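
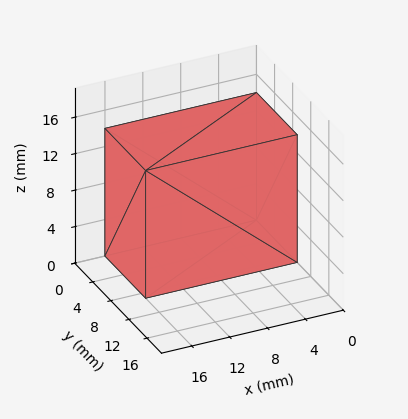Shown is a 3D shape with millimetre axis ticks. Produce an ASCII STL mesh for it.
Reading the render: the shape is a rectangular box, roughly 16 × 9 mm footprint and 14 mm tall (dimensions read to the nearest mm from the axis ticks). For the STL, each face is triangulated and given an outward normal.

solid part
  facet normal 0.0000 0.0000 -1.0000
    outer loop
      vertex 16.000 9.000 0.000
      vertex 16.000 0.000 0.000
      vertex 0.000 0.000 0.000
    endloop
  endfacet
  facet normal 0.0000 0.0000 -1.0000
    outer loop
      vertex 0.000 9.000 0.000
      vertex 16.000 9.000 0.000
      vertex 0.000 0.000 0.000
    endloop
  endfacet
  facet normal 0.0000 0.0000 1.0000
    outer loop
      vertex 0.000 0.000 14.000
      vertex 16.000 0.000 14.000
      vertex 16.000 9.000 14.000
    endloop
  endfacet
  facet normal 0.0000 0.0000 1.0000
    outer loop
      vertex 0.000 0.000 14.000
      vertex 16.000 9.000 14.000
      vertex 0.000 9.000 14.000
    endloop
  endfacet
  facet normal 0.0000 -1.0000 0.0000
    outer loop
      vertex 0.000 0.000 0.000
      vertex 16.000 0.000 0.000
      vertex 16.000 0.000 14.000
    endloop
  endfacet
  facet normal 0.0000 -1.0000 0.0000
    outer loop
      vertex 0.000 0.000 0.000
      vertex 16.000 0.000 14.000
      vertex 0.000 0.000 14.000
    endloop
  endfacet
  facet normal 0.0000 1.0000 0.0000
    outer loop
      vertex 16.000 9.000 14.000
      vertex 16.000 9.000 0.000
      vertex 0.000 9.000 0.000
    endloop
  endfacet
  facet normal 0.0000 1.0000 0.0000
    outer loop
      vertex 0.000 9.000 14.000
      vertex 16.000 9.000 14.000
      vertex 0.000 9.000 0.000
    endloop
  endfacet
  facet normal -1.0000 0.0000 0.0000
    outer loop
      vertex 0.000 9.000 14.000
      vertex 0.000 9.000 0.000
      vertex 0.000 0.000 0.000
    endloop
  endfacet
  facet normal -1.0000 0.0000 0.0000
    outer loop
      vertex 0.000 0.000 14.000
      vertex 0.000 9.000 14.000
      vertex 0.000 0.000 0.000
    endloop
  endfacet
  facet normal 1.0000 0.0000 0.0000
    outer loop
      vertex 16.000 0.000 0.000
      vertex 16.000 9.000 0.000
      vertex 16.000 9.000 14.000
    endloop
  endfacet
  facet normal 1.0000 0.0000 0.0000
    outer loop
      vertex 16.000 0.000 0.000
      vertex 16.000 9.000 14.000
      vertex 16.000 0.000 14.000
    endloop
  endfacet
endsolid part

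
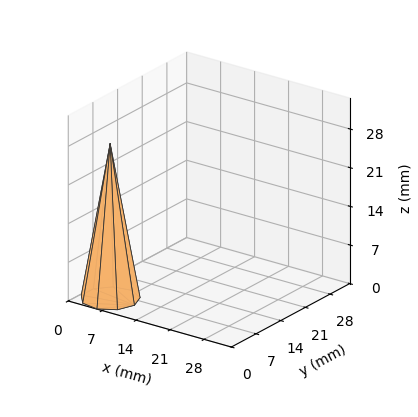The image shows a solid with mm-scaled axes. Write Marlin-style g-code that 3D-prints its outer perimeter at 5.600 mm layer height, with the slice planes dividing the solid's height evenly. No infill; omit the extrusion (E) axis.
Reading the render: the shape is a regular 9-sided pyramid, base circumscribed radius ≈ 5 mm, apex at z ≈ 28 mm (dimensions read to the nearest mm from the axis ticks). For the g-code, the solid's height is divided into equal slices at the stated Δz and each level perimeter traced with G1 moves after a G0 lift.

; perimeter-only toolpath
G21 ; units = mm
G90 ; absolute positioning
G28 ; home
; layer 1
G0 Z5.600
G0 X9.000 Y5.000
G1 X8.064 Y7.571
G1 X5.694 Y8.939
G1 X3.000 Y8.464
G1 X1.242 Y6.368
G1 X1.242 Y3.632
G1 X3.000 Y1.536
G1 X5.694 Y1.061
G1 X8.064 Y2.429
G1 X9.000 Y5.000
; layer 2
G0 Z11.200
G0 X8.000 Y5.000
G1 X7.298 Y6.928
G1 X5.521 Y7.954
G1 X3.500 Y7.598
G1 X2.181 Y6.026
G1 X2.181 Y3.974
G1 X3.500 Y2.402
G1 X5.521 Y2.046
G1 X7.298 Y3.072
G1 X8.000 Y5.000
; layer 3
G0 Z16.800
G0 X7.000 Y5.000
G1 X6.532 Y6.286
G1 X5.347 Y6.970
G1 X4.000 Y6.732
G1 X3.121 Y5.684
G1 X3.121 Y4.316
G1 X4.000 Y3.268
G1 X5.347 Y3.030
G1 X6.532 Y3.714
G1 X7.000 Y5.000
; layer 4
G0 Z22.400
G0 X6.000 Y5.000
G1 X5.766 Y5.643
G1 X5.174 Y5.985
G1 X4.500 Y5.866
G1 X4.060 Y5.342
G1 X4.060 Y4.658
G1 X4.500 Y4.134
G1 X5.174 Y4.015
G1 X5.766 Y4.357
G1 X6.000 Y5.000
M2 ; end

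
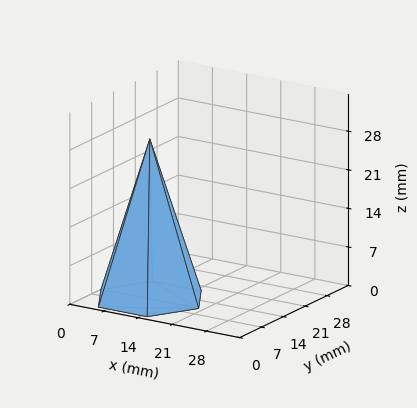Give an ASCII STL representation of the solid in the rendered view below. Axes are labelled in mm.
Reading the render: the shape is a regular 6-sided pyramid, base circumscribed radius ≈ 10 mm, apex at z ≈ 29 mm (dimensions read to the nearest mm from the axis ticks). For the STL, each face is triangulated and given an outward normal.

solid part
  facet normal 0.0000 0.0000 -1.0000
    outer loop
      vertex 5.000 18.660 0.000
      vertex 15.000 18.660 0.000
      vertex 20.000 10.000 0.000
    endloop
  endfacet
  facet normal 0.0000 0.0000 -1.0000
    outer loop
      vertex 0.000 10.000 0.000
      vertex 5.000 18.660 0.000
      vertex 20.000 10.000 0.000
    endloop
  endfacet
  facet normal 0.0000 0.0000 -1.0000
    outer loop
      vertex 5.000 1.340 0.000
      vertex 0.000 10.000 0.000
      vertex 20.000 10.000 0.000
    endloop
  endfacet
  facet normal 0.0000 0.0000 -1.0000
    outer loop
      vertex 15.000 1.340 0.000
      vertex 5.000 1.340 0.000
      vertex 20.000 10.000 0.000
    endloop
  endfacet
  facet normal 0.8298 0.4791 0.2861
    outer loop
      vertex 20.000 10.000 0.000
      vertex 15.000 18.660 0.000
      vertex 10.000 10.000 29.000
    endloop
  endfacet
  facet normal 0.0000 0.9582 0.2861
    outer loop
      vertex 15.000 18.660 0.000
      vertex 5.000 18.660 0.000
      vertex 10.000 10.000 29.000
    endloop
  endfacet
  facet normal -0.8298 0.4791 0.2861
    outer loop
      vertex 5.000 18.660 0.000
      vertex 0.000 10.000 0.000
      vertex 10.000 10.000 29.000
    endloop
  endfacet
  facet normal -0.8298 -0.4791 0.2861
    outer loop
      vertex 0.000 10.000 0.000
      vertex 5.000 1.340 0.000
      vertex 10.000 10.000 29.000
    endloop
  endfacet
  facet normal 0.0000 -0.9582 0.2861
    outer loop
      vertex 5.000 1.340 0.000
      vertex 15.000 1.340 0.000
      vertex 10.000 10.000 29.000
    endloop
  endfacet
  facet normal 0.8298 -0.4791 0.2861
    outer loop
      vertex 15.000 1.340 0.000
      vertex 20.000 10.000 0.000
      vertex 10.000 10.000 29.000
    endloop
  endfacet
endsolid part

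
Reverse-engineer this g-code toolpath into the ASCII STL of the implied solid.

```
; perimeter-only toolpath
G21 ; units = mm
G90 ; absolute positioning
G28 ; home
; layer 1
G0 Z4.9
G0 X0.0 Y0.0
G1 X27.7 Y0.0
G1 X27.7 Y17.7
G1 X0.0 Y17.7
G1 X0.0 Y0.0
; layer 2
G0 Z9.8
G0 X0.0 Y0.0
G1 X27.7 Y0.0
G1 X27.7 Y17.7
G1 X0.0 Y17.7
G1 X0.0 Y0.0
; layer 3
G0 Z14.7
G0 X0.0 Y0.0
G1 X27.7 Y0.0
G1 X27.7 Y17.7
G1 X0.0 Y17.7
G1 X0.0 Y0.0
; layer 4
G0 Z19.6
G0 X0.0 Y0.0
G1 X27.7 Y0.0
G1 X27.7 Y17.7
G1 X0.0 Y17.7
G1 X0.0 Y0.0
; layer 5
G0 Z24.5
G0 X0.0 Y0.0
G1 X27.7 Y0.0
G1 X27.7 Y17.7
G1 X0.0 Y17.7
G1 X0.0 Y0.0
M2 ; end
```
solid part
  facet normal 0.0000 0.0000 -1.0000
    outer loop
      vertex 27.7 17.7 0.0
      vertex 27.7 0.0 0.0
      vertex 0.0 0.0 0.0
    endloop
  endfacet
  facet normal 0.0000 0.0000 -1.0000
    outer loop
      vertex 0.0 17.7 0.0
      vertex 27.7 17.7 0.0
      vertex 0.0 0.0 0.0
    endloop
  endfacet
  facet normal 0.0000 0.0000 1.0000
    outer loop
      vertex 0.0 0.0 24.5
      vertex 27.7 0.0 24.5
      vertex 27.7 17.7 24.5
    endloop
  endfacet
  facet normal 0.0000 0.0000 1.0000
    outer loop
      vertex 0.0 0.0 24.5
      vertex 27.7 17.7 24.5
      vertex 0.0 17.7 24.5
    endloop
  endfacet
  facet normal 0.0000 -1.0000 0.0000
    outer loop
      vertex 0.0 0.0 0.0
      vertex 27.7 0.0 0.0
      vertex 27.7 0.0 24.5
    endloop
  endfacet
  facet normal 0.0000 -1.0000 0.0000
    outer loop
      vertex 0.0 0.0 0.0
      vertex 27.7 0.0 24.5
      vertex 0.0 0.0 24.5
    endloop
  endfacet
  facet normal 0.0000 1.0000 0.0000
    outer loop
      vertex 27.7 17.7 24.5
      vertex 27.7 17.7 0.0
      vertex 0.0 17.7 0.0
    endloop
  endfacet
  facet normal 0.0000 1.0000 0.0000
    outer loop
      vertex 0.0 17.7 24.5
      vertex 27.7 17.7 24.5
      vertex 0.0 17.7 0.0
    endloop
  endfacet
  facet normal -1.0000 0.0000 0.0000
    outer loop
      vertex 0.0 17.7 24.5
      vertex 0.0 17.7 0.0
      vertex 0.0 0.0 0.0
    endloop
  endfacet
  facet normal -1.0000 0.0000 0.0000
    outer loop
      vertex 0.0 0.0 24.5
      vertex 0.0 17.7 24.5
      vertex 0.0 0.0 0.0
    endloop
  endfacet
  facet normal 1.0000 0.0000 0.0000
    outer loop
      vertex 27.7 0.0 0.0
      vertex 27.7 17.7 0.0
      vertex 27.7 17.7 24.5
    endloop
  endfacet
  facet normal 1.0000 0.0000 0.0000
    outer loop
      vertex 27.7 0.0 0.0
      vertex 27.7 17.7 24.5
      vertex 27.7 0.0 24.5
    endloop
  endfacet
endsolid part

The G0 Z moves step by Δz≈4.9 mm. Every layer's G1 loop is the same polygon, so the solid is a straight extrusion of it from z=0 to z≈24.5. Closing with flat bottom and top caps and triangulating gives 12 facets — a rectangular box, roughly 27.7 × 17.7 mm footprint and 24.5 mm tall.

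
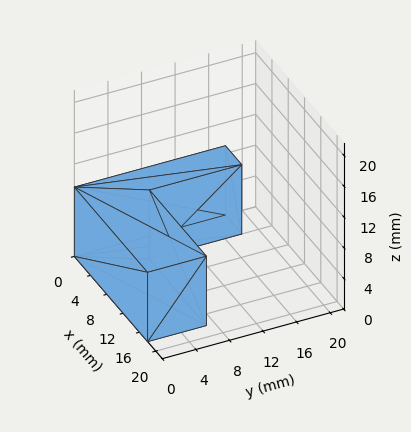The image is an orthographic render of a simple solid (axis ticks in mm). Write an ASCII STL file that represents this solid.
Reading the render: the shape is an L-shaped prism: outer 18 × 18 mm, arm thicknesses ≈ 7 mm (horizontal) and 4 mm (vertical), extruded 9 mm in z (dimensions read to the nearest mm from the axis ticks). For the STL, each face is triangulated and given an outward normal.

solid part
  facet normal 0.0000 0.0000 -1.0000
    outer loop
      vertex 18.00 7.00 0.00
      vertex 18.00 0.00 0.00
      vertex 0.00 0.00 0.00
    endloop
  endfacet
  facet normal 0.0000 0.0000 -1.0000
    outer loop
      vertex 4.00 7.00 0.00
      vertex 18.00 7.00 0.00
      vertex 0.00 0.00 0.00
    endloop
  endfacet
  facet normal 0.0000 0.0000 -1.0000
    outer loop
      vertex 4.00 18.00 0.00
      vertex 4.00 7.00 0.00
      vertex 0.00 0.00 0.00
    endloop
  endfacet
  facet normal 0.0000 0.0000 -1.0000
    outer loop
      vertex 0.00 18.00 0.00
      vertex 4.00 18.00 0.00
      vertex 0.00 0.00 0.00
    endloop
  endfacet
  facet normal 0.0000 0.0000 1.0000
    outer loop
      vertex 0.00 0.00 9.00
      vertex 18.00 0.00 9.00
      vertex 18.00 7.00 9.00
    endloop
  endfacet
  facet normal 0.0000 0.0000 1.0000
    outer loop
      vertex 0.00 0.00 9.00
      vertex 18.00 7.00 9.00
      vertex 4.00 7.00 9.00
    endloop
  endfacet
  facet normal 0.0000 0.0000 1.0000
    outer loop
      vertex 0.00 0.00 9.00
      vertex 4.00 7.00 9.00
      vertex 4.00 18.00 9.00
    endloop
  endfacet
  facet normal 0.0000 0.0000 1.0000
    outer loop
      vertex 0.00 0.00 9.00
      vertex 4.00 18.00 9.00
      vertex 0.00 18.00 9.00
    endloop
  endfacet
  facet normal 0.0000 -1.0000 0.0000
    outer loop
      vertex 0.00 0.00 0.00
      vertex 18.00 0.00 0.00
      vertex 18.00 0.00 9.00
    endloop
  endfacet
  facet normal 0.0000 -1.0000 0.0000
    outer loop
      vertex 0.00 0.00 0.00
      vertex 18.00 0.00 9.00
      vertex 0.00 0.00 9.00
    endloop
  endfacet
  facet normal 1.0000 0.0000 0.0000
    outer loop
      vertex 18.00 0.00 0.00
      vertex 18.00 7.00 0.00
      vertex 18.00 7.00 9.00
    endloop
  endfacet
  facet normal 1.0000 0.0000 0.0000
    outer loop
      vertex 18.00 0.00 0.00
      vertex 18.00 7.00 9.00
      vertex 18.00 0.00 9.00
    endloop
  endfacet
  facet normal 0.0000 1.0000 0.0000
    outer loop
      vertex 18.00 7.00 0.00
      vertex 4.00 7.00 0.00
      vertex 4.00 7.00 9.00
    endloop
  endfacet
  facet normal 0.0000 1.0000 0.0000
    outer loop
      vertex 18.00 7.00 0.00
      vertex 4.00 7.00 9.00
      vertex 18.00 7.00 9.00
    endloop
  endfacet
  facet normal 1.0000 0.0000 0.0000
    outer loop
      vertex 4.00 7.00 0.00
      vertex 4.00 18.00 0.00
      vertex 4.00 18.00 9.00
    endloop
  endfacet
  facet normal 1.0000 0.0000 0.0000
    outer loop
      vertex 4.00 7.00 0.00
      vertex 4.00 18.00 9.00
      vertex 4.00 7.00 9.00
    endloop
  endfacet
  facet normal 0.0000 1.0000 0.0000
    outer loop
      vertex 4.00 18.00 0.00
      vertex 0.00 18.00 0.00
      vertex 0.00 18.00 9.00
    endloop
  endfacet
  facet normal 0.0000 1.0000 0.0000
    outer loop
      vertex 4.00 18.00 0.00
      vertex 0.00 18.00 9.00
      vertex 4.00 18.00 9.00
    endloop
  endfacet
  facet normal -1.0000 0.0000 0.0000
    outer loop
      vertex 0.00 18.00 0.00
      vertex 0.00 0.00 0.00
      vertex 0.00 0.00 9.00
    endloop
  endfacet
  facet normal -1.0000 0.0000 0.0000
    outer loop
      vertex 0.00 18.00 0.00
      vertex 0.00 0.00 9.00
      vertex 0.00 18.00 9.00
    endloop
  endfacet
endsolid part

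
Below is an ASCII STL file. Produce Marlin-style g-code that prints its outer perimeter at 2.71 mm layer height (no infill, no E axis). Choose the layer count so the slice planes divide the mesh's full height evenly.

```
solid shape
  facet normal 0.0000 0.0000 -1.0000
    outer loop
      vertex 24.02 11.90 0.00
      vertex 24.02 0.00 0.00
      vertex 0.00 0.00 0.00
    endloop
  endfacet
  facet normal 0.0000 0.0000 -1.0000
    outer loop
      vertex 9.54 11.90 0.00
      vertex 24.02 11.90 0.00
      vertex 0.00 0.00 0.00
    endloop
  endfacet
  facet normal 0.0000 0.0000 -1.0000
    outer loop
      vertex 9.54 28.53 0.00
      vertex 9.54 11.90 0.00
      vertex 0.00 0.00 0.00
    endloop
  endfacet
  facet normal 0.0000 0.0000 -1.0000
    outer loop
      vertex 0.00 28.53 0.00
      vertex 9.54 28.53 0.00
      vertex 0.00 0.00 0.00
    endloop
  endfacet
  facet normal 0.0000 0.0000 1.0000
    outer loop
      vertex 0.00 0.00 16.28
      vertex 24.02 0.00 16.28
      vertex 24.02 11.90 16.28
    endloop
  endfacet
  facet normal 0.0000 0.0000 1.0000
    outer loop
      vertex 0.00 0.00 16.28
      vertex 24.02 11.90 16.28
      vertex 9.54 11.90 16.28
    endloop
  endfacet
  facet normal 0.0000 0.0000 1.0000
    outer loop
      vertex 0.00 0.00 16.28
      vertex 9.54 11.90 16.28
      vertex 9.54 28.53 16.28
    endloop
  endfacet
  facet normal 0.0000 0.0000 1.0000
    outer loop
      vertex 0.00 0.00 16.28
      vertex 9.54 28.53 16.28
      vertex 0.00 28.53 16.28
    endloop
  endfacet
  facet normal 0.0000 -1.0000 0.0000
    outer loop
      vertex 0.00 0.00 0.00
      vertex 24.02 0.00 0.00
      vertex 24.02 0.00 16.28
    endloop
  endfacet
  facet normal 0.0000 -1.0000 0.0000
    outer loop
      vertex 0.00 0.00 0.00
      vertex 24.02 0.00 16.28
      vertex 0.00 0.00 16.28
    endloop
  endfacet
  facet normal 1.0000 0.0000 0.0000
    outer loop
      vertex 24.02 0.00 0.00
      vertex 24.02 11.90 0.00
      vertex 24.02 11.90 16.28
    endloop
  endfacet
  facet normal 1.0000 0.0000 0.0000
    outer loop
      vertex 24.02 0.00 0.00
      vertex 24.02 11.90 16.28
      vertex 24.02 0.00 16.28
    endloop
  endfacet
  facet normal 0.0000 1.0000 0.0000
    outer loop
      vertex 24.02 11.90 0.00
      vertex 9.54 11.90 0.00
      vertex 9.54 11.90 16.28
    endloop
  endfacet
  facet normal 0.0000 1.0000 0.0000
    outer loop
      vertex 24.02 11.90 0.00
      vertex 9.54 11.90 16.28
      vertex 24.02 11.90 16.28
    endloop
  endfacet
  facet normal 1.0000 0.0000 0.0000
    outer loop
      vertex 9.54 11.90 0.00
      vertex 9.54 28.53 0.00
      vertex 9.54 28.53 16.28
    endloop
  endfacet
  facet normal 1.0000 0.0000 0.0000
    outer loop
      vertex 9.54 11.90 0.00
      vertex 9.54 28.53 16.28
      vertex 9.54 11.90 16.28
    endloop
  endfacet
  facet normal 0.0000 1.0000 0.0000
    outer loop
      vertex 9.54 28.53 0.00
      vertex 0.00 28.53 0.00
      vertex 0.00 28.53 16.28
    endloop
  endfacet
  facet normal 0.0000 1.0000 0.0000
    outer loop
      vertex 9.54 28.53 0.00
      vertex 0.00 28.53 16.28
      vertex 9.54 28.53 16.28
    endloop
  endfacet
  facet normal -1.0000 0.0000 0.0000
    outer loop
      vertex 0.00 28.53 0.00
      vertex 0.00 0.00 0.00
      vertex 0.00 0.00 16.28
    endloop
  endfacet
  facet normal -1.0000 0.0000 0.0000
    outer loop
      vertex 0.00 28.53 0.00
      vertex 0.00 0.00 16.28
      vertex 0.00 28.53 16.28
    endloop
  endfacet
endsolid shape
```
; perimeter-only toolpath
G21 ; units = mm
G90 ; absolute positioning
G28 ; home
; layer 1
G0 Z2.71
G0 X0.00 Y0.00
G1 X24.02 Y0.00
G1 X24.02 Y11.90
G1 X9.54 Y11.90
G1 X9.54 Y28.53
G1 X0.00 Y28.53
G1 X0.00 Y0.00
; layer 2
G0 Z5.43
G0 X0.00 Y0.00
G1 X24.02 Y0.00
G1 X24.02 Y11.90
G1 X9.54 Y11.90
G1 X9.54 Y28.53
G1 X0.00 Y28.53
G1 X0.00 Y0.00
; layer 3
G0 Z8.14
G0 X0.00 Y0.00
G1 X24.02 Y0.00
G1 X24.02 Y11.90
G1 X9.54 Y11.90
G1 X9.54 Y28.53
G1 X0.00 Y28.53
G1 X0.00 Y0.00
; layer 4
G0 Z10.85
G0 X0.00 Y0.00
G1 X24.02 Y0.00
G1 X24.02 Y11.90
G1 X9.54 Y11.90
G1 X9.54 Y28.53
G1 X0.00 Y28.53
G1 X0.00 Y0.00
; layer 5
G0 Z13.57
G0 X0.00 Y0.00
G1 X24.02 Y0.00
G1 X24.02 Y11.90
G1 X9.54 Y11.90
G1 X9.54 Y28.53
G1 X0.00 Y28.53
G1 X0.00 Y0.00
; layer 6
G0 Z16.28
G0 X0.00 Y0.00
G1 X24.02 Y0.00
G1 X24.02 Y11.90
G1 X9.54 Y11.90
G1 X9.54 Y28.53
G1 X0.00 Y28.53
G1 X0.00 Y0.00
M2 ; end

The solid is an L-shaped prism: outer 24 × 28.5 mm, arm thicknesses ≈ 11.9 mm (horizontal) and 9.54 mm (vertical), extruded 16.3 mm in z. Slicing at Δz = 2.71 mm — 6 equal slices spanning the solid's height, so layer i sits at z = i·h/6 — gives 6 non-empty perimeters. Each is a 6-segment closed polygon; G0 lifts to the layer z and rapids to the start vertex, then G1 traces the edges.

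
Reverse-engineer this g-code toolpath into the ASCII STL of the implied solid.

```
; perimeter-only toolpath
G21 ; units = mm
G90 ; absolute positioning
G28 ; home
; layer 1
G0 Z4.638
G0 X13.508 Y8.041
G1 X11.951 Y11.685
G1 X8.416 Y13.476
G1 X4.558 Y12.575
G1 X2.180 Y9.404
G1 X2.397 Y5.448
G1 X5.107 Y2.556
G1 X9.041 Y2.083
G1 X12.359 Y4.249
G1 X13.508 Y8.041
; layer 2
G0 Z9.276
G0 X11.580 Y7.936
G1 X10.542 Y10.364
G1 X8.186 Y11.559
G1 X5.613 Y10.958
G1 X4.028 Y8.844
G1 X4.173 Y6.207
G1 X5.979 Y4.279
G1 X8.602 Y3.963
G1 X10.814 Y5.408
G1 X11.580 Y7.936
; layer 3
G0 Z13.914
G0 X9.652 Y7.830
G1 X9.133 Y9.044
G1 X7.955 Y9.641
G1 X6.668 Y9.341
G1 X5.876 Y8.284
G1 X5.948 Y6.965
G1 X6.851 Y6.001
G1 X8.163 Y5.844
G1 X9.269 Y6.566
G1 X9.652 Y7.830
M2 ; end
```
solid part
  facet normal 0.0000 0.0000 -1.0000
    outer loop
      vertex 8.647 15.393 0.000
      vertex 13.360 13.005 0.000
      vertex 15.436 8.147 0.000
    endloop
  endfacet
  facet normal 0.0000 0.0000 -1.0000
    outer loop
      vertex 3.502 14.192 0.000
      vertex 8.647 15.393 0.000
      vertex 15.436 8.147 0.000
    endloop
  endfacet
  facet normal 0.0000 0.0000 -1.0000
    outer loop
      vertex 0.332 9.964 0.000
      vertex 3.502 14.192 0.000
      vertex 15.436 8.147 0.000
    endloop
  endfacet
  facet normal 0.0000 0.0000 -1.0000
    outer loop
      vertex 0.621 4.689 0.000
      vertex 0.332 9.964 0.000
      vertex 15.436 8.147 0.000
    endloop
  endfacet
  facet normal 0.0000 0.0000 -1.0000
    outer loop
      vertex 4.234 0.833 0.000
      vertex 0.621 4.689 0.000
      vertex 15.436 8.147 0.000
    endloop
  endfacet
  facet normal 0.0000 0.0000 -1.0000
    outer loop
      vertex 9.480 0.202 0.000
      vertex 4.234 0.833 0.000
      vertex 15.436 8.147 0.000
    endloop
  endfacet
  facet normal 0.0000 0.0000 -1.0000
    outer loop
      vertex 13.904 3.091 0.000
      vertex 9.480 0.202 0.000
      vertex 15.436 8.147 0.000
    endloop
  endfacet
  facet normal 0.8564 0.3660 0.3643
    outer loop
      vertex 15.436 8.147 0.000
      vertex 13.360 13.005 0.000
      vertex 7.724 7.724 18.552
    endloop
  endfacet
  facet normal 0.4209 0.8307 0.3643
    outer loop
      vertex 13.360 13.005 0.000
      vertex 8.647 15.393 0.000
      vertex 7.724 7.724 18.552
    endloop
  endfacet
  facet normal -0.2117 0.9069 0.3644
    outer loop
      vertex 8.647 15.393 0.000
      vertex 3.502 14.192 0.000
      vertex 7.724 7.724 18.552
    endloop
  endfacet
  facet normal -0.7451 0.5586 0.3643
    outer loop
      vertex 3.502 14.192 0.000
      vertex 0.332 9.964 0.000
      vertex 7.724 7.724 18.552
    endloop
  endfacet
  facet normal -0.9299 -0.0509 0.3644
    outer loop
      vertex 0.332 9.964 0.000
      vertex 0.621 4.689 0.000
      vertex 7.724 7.724 18.552
    endloop
  endfacet
  facet normal -0.6796 -0.6367 0.3644
    outer loop
      vertex 0.621 4.689 0.000
      vertex 4.234 0.833 0.000
      vertex 7.724 7.724 18.552
    endloop
  endfacet
  facet normal -0.1112 -0.9246 0.3644
    outer loop
      vertex 4.234 0.833 0.000
      vertex 9.480 0.202 0.000
      vertex 7.724 7.724 18.552
    endloop
  endfacet
  facet normal 0.5092 -0.7797 0.3643
    outer loop
      vertex 9.480 0.202 0.000
      vertex 13.904 3.091 0.000
      vertex 7.724 7.724 18.552
    endloop
  endfacet
  facet normal 0.8913 -0.2701 0.3643
    outer loop
      vertex 13.904 3.091 0.000
      vertex 15.436 8.147 0.000
      vertex 7.724 7.724 18.552
    endloop
  endfacet
endsolid part

The G0 Z moves step by Δz≈4.638 mm. The G1 loops shrink linearly with z, so the solid tapers from its base footprint up to z≈18.6. Closing with a flat bottom cap and the tapered top and triangulating gives 16 facets — a regular 9-sided pyramid, base circumscribed radius ≈ 7.72 mm, apex at z ≈ 18.6 mm.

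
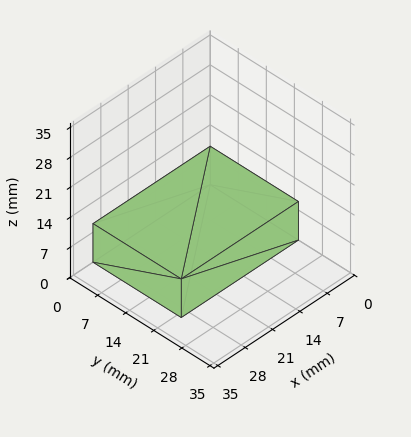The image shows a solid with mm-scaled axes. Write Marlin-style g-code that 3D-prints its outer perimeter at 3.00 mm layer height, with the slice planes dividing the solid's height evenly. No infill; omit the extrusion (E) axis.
Reading the render: the shape is a rectangular box, roughly 30 × 22 mm footprint and 9 mm tall (dimensions read to the nearest mm from the axis ticks). For the g-code, the solid's height is divided into equal slices at the stated Δz and each level perimeter traced with G1 moves after a G0 lift.

; perimeter-only toolpath
G21 ; units = mm
G90 ; absolute positioning
G28 ; home
; layer 1
G0 Z3.00
G0 X0.00 Y0.00
G1 X30.00 Y0.00
G1 X30.00 Y22.00
G1 X0.00 Y22.00
G1 X0.00 Y0.00
; layer 2
G0 Z6.00
G0 X0.00 Y0.00
G1 X30.00 Y0.00
G1 X30.00 Y22.00
G1 X0.00 Y22.00
G1 X0.00 Y0.00
; layer 3
G0 Z9.00
G0 X0.00 Y0.00
G1 X30.00 Y0.00
G1 X30.00 Y22.00
G1 X0.00 Y22.00
G1 X0.00 Y0.00
M2 ; end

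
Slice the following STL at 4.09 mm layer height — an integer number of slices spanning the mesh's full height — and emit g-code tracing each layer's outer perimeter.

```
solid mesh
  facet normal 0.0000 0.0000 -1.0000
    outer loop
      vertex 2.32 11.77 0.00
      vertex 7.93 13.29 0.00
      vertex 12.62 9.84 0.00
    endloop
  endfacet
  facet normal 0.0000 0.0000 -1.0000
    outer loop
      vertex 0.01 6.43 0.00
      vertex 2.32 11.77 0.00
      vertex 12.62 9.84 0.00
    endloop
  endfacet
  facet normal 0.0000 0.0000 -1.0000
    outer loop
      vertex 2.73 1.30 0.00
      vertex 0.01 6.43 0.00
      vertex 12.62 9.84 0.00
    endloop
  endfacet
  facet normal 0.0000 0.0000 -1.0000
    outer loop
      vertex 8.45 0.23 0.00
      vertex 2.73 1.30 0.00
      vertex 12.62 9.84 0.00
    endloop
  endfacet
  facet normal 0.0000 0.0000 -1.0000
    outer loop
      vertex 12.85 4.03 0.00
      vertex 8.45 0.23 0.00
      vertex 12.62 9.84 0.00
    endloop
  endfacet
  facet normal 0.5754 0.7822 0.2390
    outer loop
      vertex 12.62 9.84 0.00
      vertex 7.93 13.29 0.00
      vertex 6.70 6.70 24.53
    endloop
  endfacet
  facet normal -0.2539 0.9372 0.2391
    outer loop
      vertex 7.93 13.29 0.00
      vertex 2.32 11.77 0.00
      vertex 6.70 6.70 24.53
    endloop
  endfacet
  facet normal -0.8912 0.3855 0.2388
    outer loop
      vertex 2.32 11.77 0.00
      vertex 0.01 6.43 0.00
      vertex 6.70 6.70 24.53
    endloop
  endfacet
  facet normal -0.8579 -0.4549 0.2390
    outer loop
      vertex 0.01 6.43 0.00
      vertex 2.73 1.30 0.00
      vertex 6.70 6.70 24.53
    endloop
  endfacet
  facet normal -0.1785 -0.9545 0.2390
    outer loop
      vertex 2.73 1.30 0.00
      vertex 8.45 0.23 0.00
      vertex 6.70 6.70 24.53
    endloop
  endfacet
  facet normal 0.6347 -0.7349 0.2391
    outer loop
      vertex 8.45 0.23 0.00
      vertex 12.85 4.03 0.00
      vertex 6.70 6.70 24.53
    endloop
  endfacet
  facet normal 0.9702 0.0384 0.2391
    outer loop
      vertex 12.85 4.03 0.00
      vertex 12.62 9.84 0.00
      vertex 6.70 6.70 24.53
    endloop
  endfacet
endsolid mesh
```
; perimeter-only toolpath
G21 ; units = mm
G90 ; absolute positioning
G28 ; home
; layer 1
G0 Z4.09
G0 X11.63 Y9.32
G1 X7.72 Y12.19
G1 X3.05 Y10.92
G1 X1.13 Y6.47
G1 X3.39 Y2.20
G1 X8.16 Y1.31
G1 X11.82 Y4.48
G1 X11.63 Y9.32
; layer 2
G0 Z8.18
G0 X10.65 Y8.79
G1 X7.52 Y11.09
G1 X3.78 Y10.08
G1 X2.24 Y6.52
G1 X4.05 Y3.10
G1 X7.87 Y2.39
G1 X10.80 Y4.92
G1 X10.65 Y8.79
; layer 3
G0 Z12.27
G0 X9.66 Y8.27
G1 X7.31 Y9.99
G1 X4.51 Y9.23
G1 X3.35 Y6.56
G1 X4.71 Y4.00
G1 X7.57 Y3.47
G1 X9.78 Y5.37
G1 X9.66 Y8.27
; layer 4
G0 Z16.35
G0 X8.67 Y7.75
G1 X7.11 Y8.90
G1 X5.24 Y8.39
G1 X4.47 Y6.61
G1 X5.38 Y4.90
G1 X7.28 Y4.54
G1 X8.75 Y5.81
G1 X8.67 Y7.75
; layer 5
G0 Z20.44
G0 X7.69 Y7.22
G1 X6.91 Y7.80
G1 X5.97 Y7.54
G1 X5.59 Y6.66
G1 X6.04 Y5.80
G1 X6.99 Y5.62
G1 X7.72 Y6.26
G1 X7.69 Y7.22
M2 ; end

The solid is a regular 7-sided pyramid, base circumscribed radius ≈ 6.7 mm, apex at z ≈ 24.5 mm. Slicing at Δz = 4.09 mm — 6 equal slices spanning the solid's height, so layer i sits at z = i·h/6 — gives 5 non-empty perimeters. Each is a 7-segment closed polygon; G0 lifts to the layer z and rapids to the start vertex, then G1 traces the edges. The cross-section shrinks linearly with z (the slice at the apex is degenerate and omitted).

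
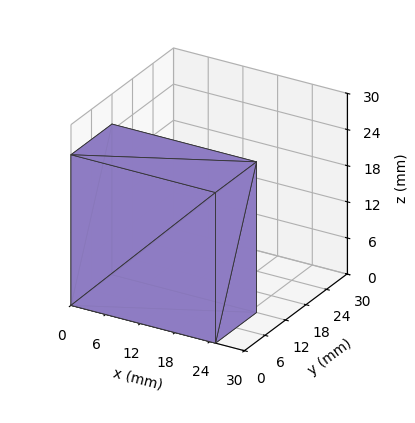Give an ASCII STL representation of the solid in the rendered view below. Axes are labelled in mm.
Reading the render: the shape is a rectangular box, roughly 25 × 12 mm footprint and 25 mm tall (dimensions read to the nearest mm from the axis ticks). For the STL, each face is triangulated and given an outward normal.

solid part
  facet normal 0.0000 0.0000 -1.0000
    outer loop
      vertex 25.000 12.000 0.000
      vertex 25.000 0.000 0.000
      vertex 0.000 0.000 0.000
    endloop
  endfacet
  facet normal 0.0000 0.0000 -1.0000
    outer loop
      vertex 0.000 12.000 0.000
      vertex 25.000 12.000 0.000
      vertex 0.000 0.000 0.000
    endloop
  endfacet
  facet normal 0.0000 0.0000 1.0000
    outer loop
      vertex 0.000 0.000 25.000
      vertex 25.000 0.000 25.000
      vertex 25.000 12.000 25.000
    endloop
  endfacet
  facet normal 0.0000 0.0000 1.0000
    outer loop
      vertex 0.000 0.000 25.000
      vertex 25.000 12.000 25.000
      vertex 0.000 12.000 25.000
    endloop
  endfacet
  facet normal 0.0000 -1.0000 0.0000
    outer loop
      vertex 0.000 0.000 0.000
      vertex 25.000 0.000 0.000
      vertex 25.000 0.000 25.000
    endloop
  endfacet
  facet normal 0.0000 -1.0000 0.0000
    outer loop
      vertex 0.000 0.000 0.000
      vertex 25.000 0.000 25.000
      vertex 0.000 0.000 25.000
    endloop
  endfacet
  facet normal 0.0000 1.0000 0.0000
    outer loop
      vertex 25.000 12.000 25.000
      vertex 25.000 12.000 0.000
      vertex 0.000 12.000 0.000
    endloop
  endfacet
  facet normal 0.0000 1.0000 0.0000
    outer loop
      vertex 0.000 12.000 25.000
      vertex 25.000 12.000 25.000
      vertex 0.000 12.000 0.000
    endloop
  endfacet
  facet normal -1.0000 0.0000 0.0000
    outer loop
      vertex 0.000 12.000 25.000
      vertex 0.000 12.000 0.000
      vertex 0.000 0.000 0.000
    endloop
  endfacet
  facet normal -1.0000 0.0000 0.0000
    outer loop
      vertex 0.000 0.000 25.000
      vertex 0.000 12.000 25.000
      vertex 0.000 0.000 0.000
    endloop
  endfacet
  facet normal 1.0000 0.0000 0.0000
    outer loop
      vertex 25.000 0.000 0.000
      vertex 25.000 12.000 0.000
      vertex 25.000 12.000 25.000
    endloop
  endfacet
  facet normal 1.0000 0.0000 0.0000
    outer loop
      vertex 25.000 0.000 0.000
      vertex 25.000 12.000 25.000
      vertex 25.000 0.000 25.000
    endloop
  endfacet
endsolid part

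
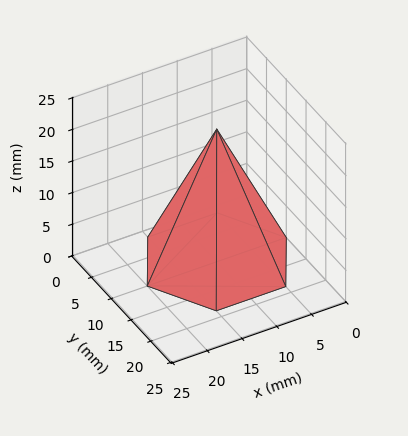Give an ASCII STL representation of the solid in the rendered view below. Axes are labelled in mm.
Reading the render: the shape is a regular 6-sided pyramid, base circumscribed radius ≈ 10 mm, apex at z ≈ 21 mm (dimensions read to the nearest mm from the axis ticks). For the STL, each face is triangulated and given an outward normal.

solid part
  facet normal 0.0000 0.0000 -1.0000
    outer loop
      vertex 5.000 18.660 0.000
      vertex 15.000 18.660 0.000
      vertex 20.000 10.000 0.000
    endloop
  endfacet
  facet normal 0.0000 0.0000 -1.0000
    outer loop
      vertex 0.000 10.000 0.000
      vertex 5.000 18.660 0.000
      vertex 20.000 10.000 0.000
    endloop
  endfacet
  facet normal 0.0000 0.0000 -1.0000
    outer loop
      vertex 5.000 1.340 0.000
      vertex 0.000 10.000 0.000
      vertex 20.000 10.000 0.000
    endloop
  endfacet
  facet normal 0.0000 0.0000 -1.0000
    outer loop
      vertex 15.000 1.340 0.000
      vertex 5.000 1.340 0.000
      vertex 20.000 10.000 0.000
    endloop
  endfacet
  facet normal 0.8006 0.4622 0.3812
    outer loop
      vertex 20.000 10.000 0.000
      vertex 15.000 18.660 0.000
      vertex 10.000 10.000 21.000
    endloop
  endfacet
  facet normal 0.0000 0.9245 0.3812
    outer loop
      vertex 15.000 18.660 0.000
      vertex 5.000 18.660 0.000
      vertex 10.000 10.000 21.000
    endloop
  endfacet
  facet normal -0.8006 0.4622 0.3812
    outer loop
      vertex 5.000 18.660 0.000
      vertex 0.000 10.000 0.000
      vertex 10.000 10.000 21.000
    endloop
  endfacet
  facet normal -0.8006 -0.4622 0.3812
    outer loop
      vertex 0.000 10.000 0.000
      vertex 5.000 1.340 0.000
      vertex 10.000 10.000 21.000
    endloop
  endfacet
  facet normal 0.0000 -0.9245 0.3812
    outer loop
      vertex 5.000 1.340 0.000
      vertex 15.000 1.340 0.000
      vertex 10.000 10.000 21.000
    endloop
  endfacet
  facet normal 0.8006 -0.4622 0.3812
    outer loop
      vertex 15.000 1.340 0.000
      vertex 20.000 10.000 0.000
      vertex 10.000 10.000 21.000
    endloop
  endfacet
endsolid part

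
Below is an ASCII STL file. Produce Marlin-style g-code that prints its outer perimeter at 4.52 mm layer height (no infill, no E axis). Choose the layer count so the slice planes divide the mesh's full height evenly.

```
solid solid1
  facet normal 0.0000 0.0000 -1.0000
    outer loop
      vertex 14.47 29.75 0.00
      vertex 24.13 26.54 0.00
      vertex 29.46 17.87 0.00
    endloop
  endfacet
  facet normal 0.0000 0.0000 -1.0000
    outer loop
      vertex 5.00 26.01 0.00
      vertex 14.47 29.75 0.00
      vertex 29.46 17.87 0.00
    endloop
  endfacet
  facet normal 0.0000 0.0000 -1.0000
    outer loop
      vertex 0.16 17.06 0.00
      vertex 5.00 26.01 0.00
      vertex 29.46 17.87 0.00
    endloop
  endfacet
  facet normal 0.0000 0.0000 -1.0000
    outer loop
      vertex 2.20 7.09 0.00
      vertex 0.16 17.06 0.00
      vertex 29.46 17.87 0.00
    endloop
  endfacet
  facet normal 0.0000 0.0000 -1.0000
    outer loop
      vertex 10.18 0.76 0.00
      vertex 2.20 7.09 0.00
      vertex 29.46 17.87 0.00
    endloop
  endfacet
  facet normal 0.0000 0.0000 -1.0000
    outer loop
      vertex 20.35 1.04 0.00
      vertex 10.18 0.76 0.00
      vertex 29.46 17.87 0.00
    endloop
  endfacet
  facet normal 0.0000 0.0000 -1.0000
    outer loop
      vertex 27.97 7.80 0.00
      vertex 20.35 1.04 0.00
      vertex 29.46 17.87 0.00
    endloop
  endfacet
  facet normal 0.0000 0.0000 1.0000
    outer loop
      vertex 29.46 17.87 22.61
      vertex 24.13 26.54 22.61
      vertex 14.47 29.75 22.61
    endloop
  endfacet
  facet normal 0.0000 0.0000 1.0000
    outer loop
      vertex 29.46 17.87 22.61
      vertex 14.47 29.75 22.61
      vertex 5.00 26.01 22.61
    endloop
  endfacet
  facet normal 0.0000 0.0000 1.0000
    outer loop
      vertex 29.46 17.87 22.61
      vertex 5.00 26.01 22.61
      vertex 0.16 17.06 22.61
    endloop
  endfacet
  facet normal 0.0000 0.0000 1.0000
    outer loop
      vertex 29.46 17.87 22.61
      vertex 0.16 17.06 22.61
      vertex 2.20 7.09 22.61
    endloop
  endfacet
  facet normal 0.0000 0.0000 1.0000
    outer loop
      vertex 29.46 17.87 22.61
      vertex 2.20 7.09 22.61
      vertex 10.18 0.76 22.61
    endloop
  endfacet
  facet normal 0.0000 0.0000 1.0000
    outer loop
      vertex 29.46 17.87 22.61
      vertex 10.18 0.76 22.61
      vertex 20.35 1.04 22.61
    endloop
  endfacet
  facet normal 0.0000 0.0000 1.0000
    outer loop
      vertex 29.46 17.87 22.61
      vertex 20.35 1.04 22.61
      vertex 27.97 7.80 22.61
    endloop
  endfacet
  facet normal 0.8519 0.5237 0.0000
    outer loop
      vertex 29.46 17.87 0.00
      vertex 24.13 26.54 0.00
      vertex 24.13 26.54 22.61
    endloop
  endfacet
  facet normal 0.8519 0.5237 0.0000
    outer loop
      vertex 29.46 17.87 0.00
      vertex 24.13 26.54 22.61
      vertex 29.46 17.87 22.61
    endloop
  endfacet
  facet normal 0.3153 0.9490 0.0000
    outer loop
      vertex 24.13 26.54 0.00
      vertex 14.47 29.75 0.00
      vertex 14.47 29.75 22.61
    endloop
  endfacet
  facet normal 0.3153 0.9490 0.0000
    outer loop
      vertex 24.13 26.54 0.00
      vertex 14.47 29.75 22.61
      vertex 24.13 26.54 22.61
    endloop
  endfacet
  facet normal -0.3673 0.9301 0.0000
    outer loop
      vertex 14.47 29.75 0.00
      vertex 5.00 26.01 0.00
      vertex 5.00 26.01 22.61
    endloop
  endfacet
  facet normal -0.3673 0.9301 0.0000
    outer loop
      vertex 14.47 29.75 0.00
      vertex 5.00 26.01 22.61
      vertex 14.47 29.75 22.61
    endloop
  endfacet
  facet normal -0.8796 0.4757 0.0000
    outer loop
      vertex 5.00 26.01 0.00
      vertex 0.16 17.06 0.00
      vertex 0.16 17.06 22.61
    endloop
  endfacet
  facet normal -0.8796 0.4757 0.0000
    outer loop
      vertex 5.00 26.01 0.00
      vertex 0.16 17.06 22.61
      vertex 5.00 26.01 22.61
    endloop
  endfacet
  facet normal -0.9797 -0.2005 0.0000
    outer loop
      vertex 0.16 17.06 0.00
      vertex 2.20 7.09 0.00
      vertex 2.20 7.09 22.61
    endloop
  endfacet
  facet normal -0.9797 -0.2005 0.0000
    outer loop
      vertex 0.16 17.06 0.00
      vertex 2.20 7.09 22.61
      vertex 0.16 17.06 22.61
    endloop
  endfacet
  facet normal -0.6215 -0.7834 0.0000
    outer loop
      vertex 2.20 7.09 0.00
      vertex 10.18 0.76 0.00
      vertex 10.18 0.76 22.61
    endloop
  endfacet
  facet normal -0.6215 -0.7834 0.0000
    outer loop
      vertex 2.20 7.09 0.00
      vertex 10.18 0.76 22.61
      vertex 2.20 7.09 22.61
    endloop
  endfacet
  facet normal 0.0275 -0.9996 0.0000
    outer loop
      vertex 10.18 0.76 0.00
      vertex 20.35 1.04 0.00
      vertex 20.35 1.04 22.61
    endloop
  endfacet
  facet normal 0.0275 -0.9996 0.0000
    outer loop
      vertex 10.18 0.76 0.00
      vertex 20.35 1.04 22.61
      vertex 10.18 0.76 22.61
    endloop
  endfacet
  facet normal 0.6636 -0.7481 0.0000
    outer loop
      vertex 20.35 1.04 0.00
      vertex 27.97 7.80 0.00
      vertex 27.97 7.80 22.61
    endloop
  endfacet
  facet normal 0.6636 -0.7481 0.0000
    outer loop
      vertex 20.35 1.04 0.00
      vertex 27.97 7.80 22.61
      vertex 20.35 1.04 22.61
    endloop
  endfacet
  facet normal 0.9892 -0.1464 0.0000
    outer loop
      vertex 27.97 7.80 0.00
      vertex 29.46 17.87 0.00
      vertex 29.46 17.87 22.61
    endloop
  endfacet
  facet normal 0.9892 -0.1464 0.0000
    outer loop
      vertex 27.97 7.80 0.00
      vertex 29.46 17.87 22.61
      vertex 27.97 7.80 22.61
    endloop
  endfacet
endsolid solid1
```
; perimeter-only toolpath
G21 ; units = mm
G90 ; absolute positioning
G28 ; home
; layer 1
G0 Z4.52
G0 X29.46 Y17.87
G1 X24.13 Y26.54
G1 X14.47 Y29.75
G1 X5.00 Y26.01
G1 X0.16 Y17.06
G1 X2.20 Y7.09
G1 X10.18 Y0.76
G1 X20.35 Y1.04
G1 X27.97 Y7.80
G1 X29.46 Y17.87
; layer 2
G0 Z9.04
G0 X29.46 Y17.87
G1 X24.13 Y26.54
G1 X14.47 Y29.75
G1 X5.00 Y26.01
G1 X0.16 Y17.06
G1 X2.20 Y7.09
G1 X10.18 Y0.76
G1 X20.35 Y1.04
G1 X27.97 Y7.80
G1 X29.46 Y17.87
; layer 3
G0 Z13.57
G0 X29.46 Y17.87
G1 X24.13 Y26.54
G1 X14.47 Y29.75
G1 X5.00 Y26.01
G1 X0.16 Y17.06
G1 X2.20 Y7.09
G1 X10.18 Y0.76
G1 X20.35 Y1.04
G1 X27.97 Y7.80
G1 X29.46 Y17.87
; layer 4
G0 Z18.09
G0 X29.46 Y17.87
G1 X24.13 Y26.54
G1 X14.47 Y29.75
G1 X5.00 Y26.01
G1 X0.16 Y17.06
G1 X2.20 Y7.09
G1 X10.18 Y0.76
G1 X20.35 Y1.04
G1 X27.97 Y7.80
G1 X29.46 Y17.87
; layer 5
G0 Z22.61
G0 X29.46 Y17.87
G1 X24.13 Y26.54
G1 X14.47 Y29.75
G1 X5.00 Y26.01
G1 X0.16 Y17.06
G1 X2.20 Y7.09
G1 X10.18 Y0.76
G1 X20.35 Y1.04
G1 X27.97 Y7.80
G1 X29.46 Y17.87
M2 ; end

The solid is a regular 9-sided prism (a cylinder approximated with 9 flat sides), circumscribed radius ≈ 14.9 mm, height ≈ 22.6 mm. Slicing at Δz = 4.52 mm — 5 equal slices spanning the solid's height, so layer i sits at z = i·h/5 — gives 5 non-empty perimeters. Each is a 9-segment closed polygon; G0 lifts to the layer z and rapids to the start vertex, then G1 traces the edges.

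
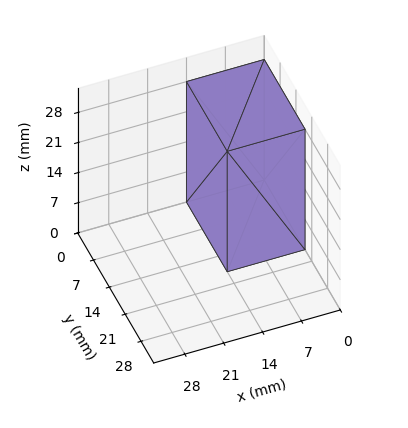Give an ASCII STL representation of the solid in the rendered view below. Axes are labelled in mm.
Reading the render: the shape is a rectangular box, roughly 14 × 18 mm footprint and 28 mm tall (dimensions read to the nearest mm from the axis ticks). For the STL, each face is triangulated and given an outward normal.

solid part
  facet normal 0.0000 0.0000 -1.0000
    outer loop
      vertex 14.000 18.000 0.000
      vertex 14.000 0.000 0.000
      vertex 0.000 0.000 0.000
    endloop
  endfacet
  facet normal 0.0000 0.0000 -1.0000
    outer loop
      vertex 0.000 18.000 0.000
      vertex 14.000 18.000 0.000
      vertex 0.000 0.000 0.000
    endloop
  endfacet
  facet normal 0.0000 0.0000 1.0000
    outer loop
      vertex 0.000 0.000 28.000
      vertex 14.000 0.000 28.000
      vertex 14.000 18.000 28.000
    endloop
  endfacet
  facet normal 0.0000 0.0000 1.0000
    outer loop
      vertex 0.000 0.000 28.000
      vertex 14.000 18.000 28.000
      vertex 0.000 18.000 28.000
    endloop
  endfacet
  facet normal 0.0000 -1.0000 0.0000
    outer loop
      vertex 0.000 0.000 0.000
      vertex 14.000 0.000 0.000
      vertex 14.000 0.000 28.000
    endloop
  endfacet
  facet normal 0.0000 -1.0000 0.0000
    outer loop
      vertex 0.000 0.000 0.000
      vertex 14.000 0.000 28.000
      vertex 0.000 0.000 28.000
    endloop
  endfacet
  facet normal 0.0000 1.0000 0.0000
    outer loop
      vertex 14.000 18.000 28.000
      vertex 14.000 18.000 0.000
      vertex 0.000 18.000 0.000
    endloop
  endfacet
  facet normal 0.0000 1.0000 0.0000
    outer loop
      vertex 0.000 18.000 28.000
      vertex 14.000 18.000 28.000
      vertex 0.000 18.000 0.000
    endloop
  endfacet
  facet normal -1.0000 0.0000 0.0000
    outer loop
      vertex 0.000 18.000 28.000
      vertex 0.000 18.000 0.000
      vertex 0.000 0.000 0.000
    endloop
  endfacet
  facet normal -1.0000 0.0000 0.0000
    outer loop
      vertex 0.000 0.000 28.000
      vertex 0.000 18.000 28.000
      vertex 0.000 0.000 0.000
    endloop
  endfacet
  facet normal 1.0000 0.0000 0.0000
    outer loop
      vertex 14.000 0.000 0.000
      vertex 14.000 18.000 0.000
      vertex 14.000 18.000 28.000
    endloop
  endfacet
  facet normal 1.0000 0.0000 0.0000
    outer loop
      vertex 14.000 0.000 0.000
      vertex 14.000 18.000 28.000
      vertex 14.000 0.000 28.000
    endloop
  endfacet
endsolid part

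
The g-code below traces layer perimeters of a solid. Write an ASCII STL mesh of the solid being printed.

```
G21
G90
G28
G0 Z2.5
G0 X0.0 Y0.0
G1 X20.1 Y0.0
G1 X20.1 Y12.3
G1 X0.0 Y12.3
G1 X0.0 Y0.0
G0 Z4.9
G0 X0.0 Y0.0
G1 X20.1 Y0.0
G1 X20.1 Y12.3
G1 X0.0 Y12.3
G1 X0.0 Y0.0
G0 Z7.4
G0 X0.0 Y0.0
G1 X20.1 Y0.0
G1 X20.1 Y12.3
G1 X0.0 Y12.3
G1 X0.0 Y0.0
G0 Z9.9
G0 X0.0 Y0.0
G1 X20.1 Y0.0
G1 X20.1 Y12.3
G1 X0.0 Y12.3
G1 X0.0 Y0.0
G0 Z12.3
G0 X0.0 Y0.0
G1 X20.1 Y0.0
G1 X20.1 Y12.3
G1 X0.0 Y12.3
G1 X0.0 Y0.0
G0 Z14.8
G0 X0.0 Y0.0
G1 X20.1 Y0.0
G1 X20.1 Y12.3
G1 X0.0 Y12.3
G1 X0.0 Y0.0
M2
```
solid part
  facet normal 0.0000 0.0000 -1.0000
    outer loop
      vertex 20.1 12.3 0.0
      vertex 20.1 0.0 0.0
      vertex 0.0 0.0 0.0
    endloop
  endfacet
  facet normal 0.0000 0.0000 -1.0000
    outer loop
      vertex 0.0 12.3 0.0
      vertex 20.1 12.3 0.0
      vertex 0.0 0.0 0.0
    endloop
  endfacet
  facet normal 0.0000 0.0000 1.0000
    outer loop
      vertex 0.0 0.0 14.8
      vertex 20.1 0.0 14.8
      vertex 20.1 12.3 14.8
    endloop
  endfacet
  facet normal 0.0000 0.0000 1.0000
    outer loop
      vertex 0.0 0.0 14.8
      vertex 20.1 12.3 14.8
      vertex 0.0 12.3 14.8
    endloop
  endfacet
  facet normal 0.0000 -1.0000 0.0000
    outer loop
      vertex 0.0 0.0 0.0
      vertex 20.1 0.0 0.0
      vertex 20.1 0.0 14.8
    endloop
  endfacet
  facet normal 0.0000 -1.0000 0.0000
    outer loop
      vertex 0.0 0.0 0.0
      vertex 20.1 0.0 14.8
      vertex 0.0 0.0 14.8
    endloop
  endfacet
  facet normal 0.0000 1.0000 0.0000
    outer loop
      vertex 20.1 12.3 14.8
      vertex 20.1 12.3 0.0
      vertex 0.0 12.3 0.0
    endloop
  endfacet
  facet normal 0.0000 1.0000 0.0000
    outer loop
      vertex 0.0 12.3 14.8
      vertex 20.1 12.3 14.8
      vertex 0.0 12.3 0.0
    endloop
  endfacet
  facet normal -1.0000 0.0000 0.0000
    outer loop
      vertex 0.0 12.3 14.8
      vertex 0.0 12.3 0.0
      vertex 0.0 0.0 0.0
    endloop
  endfacet
  facet normal -1.0000 0.0000 0.0000
    outer loop
      vertex 0.0 0.0 14.8
      vertex 0.0 12.3 14.8
      vertex 0.0 0.0 0.0
    endloop
  endfacet
  facet normal 1.0000 0.0000 0.0000
    outer loop
      vertex 20.1 0.0 0.0
      vertex 20.1 12.3 0.0
      vertex 20.1 12.3 14.8
    endloop
  endfacet
  facet normal 1.0000 0.0000 0.0000
    outer loop
      vertex 20.1 0.0 0.0
      vertex 20.1 12.3 14.8
      vertex 20.1 0.0 14.8
    endloop
  endfacet
endsolid part

The G0 Z moves step by Δz≈2.5 mm. Every layer's G1 loop is the same polygon, so the solid is a straight extrusion of it from z=0 to z≈14.8. Closing with flat bottom and top caps and triangulating gives 12 facets — a rectangular box, roughly 20.1 × 12.3 mm footprint and 14.8 mm tall.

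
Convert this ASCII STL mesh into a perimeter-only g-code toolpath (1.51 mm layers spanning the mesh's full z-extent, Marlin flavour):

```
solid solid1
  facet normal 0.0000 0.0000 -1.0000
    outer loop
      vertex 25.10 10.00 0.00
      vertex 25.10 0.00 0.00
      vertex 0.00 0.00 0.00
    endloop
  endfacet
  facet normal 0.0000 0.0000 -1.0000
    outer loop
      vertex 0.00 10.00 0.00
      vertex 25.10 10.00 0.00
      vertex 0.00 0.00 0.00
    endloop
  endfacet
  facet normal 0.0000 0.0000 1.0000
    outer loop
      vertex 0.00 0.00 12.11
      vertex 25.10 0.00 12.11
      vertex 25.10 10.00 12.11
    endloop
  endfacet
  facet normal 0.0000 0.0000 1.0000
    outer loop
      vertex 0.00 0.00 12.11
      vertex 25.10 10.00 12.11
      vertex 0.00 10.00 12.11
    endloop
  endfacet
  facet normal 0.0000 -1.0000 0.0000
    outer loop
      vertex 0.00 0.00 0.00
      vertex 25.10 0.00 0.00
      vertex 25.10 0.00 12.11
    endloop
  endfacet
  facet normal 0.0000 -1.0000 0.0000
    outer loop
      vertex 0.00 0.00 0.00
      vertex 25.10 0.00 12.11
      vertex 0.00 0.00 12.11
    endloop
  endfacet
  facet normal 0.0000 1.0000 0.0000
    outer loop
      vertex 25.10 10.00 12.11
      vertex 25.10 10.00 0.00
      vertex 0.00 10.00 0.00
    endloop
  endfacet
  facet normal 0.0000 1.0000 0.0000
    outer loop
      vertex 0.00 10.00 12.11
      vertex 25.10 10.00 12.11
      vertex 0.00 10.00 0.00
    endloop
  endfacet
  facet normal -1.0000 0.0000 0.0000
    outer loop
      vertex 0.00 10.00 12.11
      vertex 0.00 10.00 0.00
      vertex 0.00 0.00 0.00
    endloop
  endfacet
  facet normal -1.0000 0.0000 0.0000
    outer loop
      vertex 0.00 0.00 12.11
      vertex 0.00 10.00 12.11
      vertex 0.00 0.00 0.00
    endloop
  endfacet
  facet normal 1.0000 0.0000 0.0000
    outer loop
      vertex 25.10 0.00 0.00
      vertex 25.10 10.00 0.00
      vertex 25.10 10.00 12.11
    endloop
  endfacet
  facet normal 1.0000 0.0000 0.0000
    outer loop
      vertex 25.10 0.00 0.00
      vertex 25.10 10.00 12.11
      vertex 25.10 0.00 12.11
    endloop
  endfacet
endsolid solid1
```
; perimeter-only toolpath
G21 ; units = mm
G90 ; absolute positioning
G28 ; home
; layer 1
G0 Z1.51
G0 X0.00 Y0.00
G1 X25.10 Y0.00
G1 X25.10 Y10.00
G1 X0.00 Y10.00
G1 X0.00 Y0.00
; layer 2
G0 Z3.03
G0 X0.00 Y0.00
G1 X25.10 Y0.00
G1 X25.10 Y10.00
G1 X0.00 Y10.00
G1 X0.00 Y0.00
; layer 3
G0 Z4.54
G0 X0.00 Y0.00
G1 X25.10 Y0.00
G1 X25.10 Y10.00
G1 X0.00 Y10.00
G1 X0.00 Y0.00
; layer 4
G0 Z6.05
G0 X0.00 Y0.00
G1 X25.10 Y0.00
G1 X25.10 Y10.00
G1 X0.00 Y10.00
G1 X0.00 Y0.00
; layer 5
G0 Z7.57
G0 X0.00 Y0.00
G1 X25.10 Y0.00
G1 X25.10 Y10.00
G1 X0.00 Y10.00
G1 X0.00 Y0.00
; layer 6
G0 Z9.08
G0 X0.00 Y0.00
G1 X25.10 Y0.00
G1 X25.10 Y10.00
G1 X0.00 Y10.00
G1 X0.00 Y0.00
; layer 7
G0 Z10.60
G0 X0.00 Y0.00
G1 X25.10 Y0.00
G1 X25.10 Y10.00
G1 X0.00 Y10.00
G1 X0.00 Y0.00
; layer 8
G0 Z12.11
G0 X0.00 Y0.00
G1 X25.10 Y0.00
G1 X25.10 Y10.00
G1 X0.00 Y10.00
G1 X0.00 Y0.00
M2 ; end

The solid is a rectangular box, roughly 25.1 × 10 mm footprint and 12.1 mm tall. Slicing at Δz = 1.51 mm — 8 equal slices spanning the solid's height, so layer i sits at z = i·h/8 — gives 8 non-empty perimeters. Each is a 4-segment closed polygon; G0 lifts to the layer z and rapids to the start vertex, then G1 traces the edges.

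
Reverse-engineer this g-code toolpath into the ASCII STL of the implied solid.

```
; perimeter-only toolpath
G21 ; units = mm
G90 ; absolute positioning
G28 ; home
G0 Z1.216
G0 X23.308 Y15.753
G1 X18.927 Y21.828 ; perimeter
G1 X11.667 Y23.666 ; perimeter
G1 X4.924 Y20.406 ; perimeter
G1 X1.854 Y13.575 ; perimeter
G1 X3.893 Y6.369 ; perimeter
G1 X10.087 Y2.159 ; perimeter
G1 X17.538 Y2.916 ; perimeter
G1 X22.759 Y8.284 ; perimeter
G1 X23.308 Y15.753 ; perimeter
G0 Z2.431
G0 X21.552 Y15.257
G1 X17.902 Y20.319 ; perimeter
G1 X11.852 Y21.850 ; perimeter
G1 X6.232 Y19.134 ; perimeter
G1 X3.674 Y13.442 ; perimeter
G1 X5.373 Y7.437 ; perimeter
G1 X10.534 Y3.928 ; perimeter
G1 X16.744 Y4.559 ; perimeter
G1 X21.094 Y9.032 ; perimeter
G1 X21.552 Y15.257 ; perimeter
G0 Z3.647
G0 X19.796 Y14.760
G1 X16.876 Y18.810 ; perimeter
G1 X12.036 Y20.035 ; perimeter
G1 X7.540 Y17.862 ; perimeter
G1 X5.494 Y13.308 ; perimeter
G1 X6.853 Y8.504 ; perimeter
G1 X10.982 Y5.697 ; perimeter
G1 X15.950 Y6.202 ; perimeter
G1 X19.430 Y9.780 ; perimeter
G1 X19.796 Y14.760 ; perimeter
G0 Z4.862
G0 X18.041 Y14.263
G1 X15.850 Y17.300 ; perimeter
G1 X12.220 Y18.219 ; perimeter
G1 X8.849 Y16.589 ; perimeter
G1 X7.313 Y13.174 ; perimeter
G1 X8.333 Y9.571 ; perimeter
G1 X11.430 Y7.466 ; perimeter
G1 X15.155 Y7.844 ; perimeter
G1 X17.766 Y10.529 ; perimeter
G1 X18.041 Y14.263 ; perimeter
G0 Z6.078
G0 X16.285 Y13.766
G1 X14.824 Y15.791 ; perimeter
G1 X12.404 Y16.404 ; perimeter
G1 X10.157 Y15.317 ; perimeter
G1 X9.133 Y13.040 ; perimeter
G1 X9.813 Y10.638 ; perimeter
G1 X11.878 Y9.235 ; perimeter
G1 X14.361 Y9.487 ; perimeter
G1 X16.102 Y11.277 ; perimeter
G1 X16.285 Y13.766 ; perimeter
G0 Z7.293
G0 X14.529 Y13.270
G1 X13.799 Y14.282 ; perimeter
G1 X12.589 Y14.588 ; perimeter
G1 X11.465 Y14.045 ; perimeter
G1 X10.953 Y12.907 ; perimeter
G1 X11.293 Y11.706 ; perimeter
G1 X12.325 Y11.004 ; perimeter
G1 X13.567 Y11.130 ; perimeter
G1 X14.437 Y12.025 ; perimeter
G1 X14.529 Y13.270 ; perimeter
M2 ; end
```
solid part
  facet normal 0.0000 0.0000 -1.0000
    outer loop
      vertex 11.483 25.481 0.000
      vertex 19.953 23.337 0.000
      vertex 25.064 16.250 0.000
    endloop
  endfacet
  facet normal 0.0000 0.0000 -1.0000
    outer loop
      vertex 3.616 21.678 0.000
      vertex 11.483 25.481 0.000
      vertex 25.064 16.250 0.000
    endloop
  endfacet
  facet normal 0.0000 0.0000 -1.0000
    outer loop
      vertex 0.034 13.709 0.000
      vertex 3.616 21.678 0.000
      vertex 25.064 16.250 0.000
    endloop
  endfacet
  facet normal 0.0000 0.0000 -1.0000
    outer loop
      vertex 2.413 5.302 0.000
      vertex 0.034 13.709 0.000
      vertex 25.064 16.250 0.000
    endloop
  endfacet
  facet normal 0.0000 0.0000 -1.0000
    outer loop
      vertex 9.639 0.390 0.000
      vertex 2.413 5.302 0.000
      vertex 25.064 16.250 0.000
    endloop
  endfacet
  facet normal 0.0000 0.0000 -1.0000
    outer loop
      vertex 18.332 1.273 0.000
      vertex 9.639 0.390 0.000
      vertex 25.064 16.250 0.000
    endloop
  endfacet
  facet normal 0.0000 0.0000 -1.0000
    outer loop
      vertex 24.423 7.536 0.000
      vertex 18.332 1.273 0.000
      vertex 25.064 16.250 0.000
    endloop
  endfacet
  facet normal 0.4691 0.3383 0.8158
    outer loop
      vertex 25.064 16.250 0.000
      vertex 19.953 23.337 0.000
      vertex 12.773 12.773 8.509
    endloop
  endfacet
  facet normal 0.1419 0.5606 0.8158
    outer loop
      vertex 19.953 23.337 0.000
      vertex 11.483 25.481 0.000
      vertex 12.773 12.773 8.509
    endloop
  endfacet
  facet normal -0.2517 0.5207 0.8158
    outer loop
      vertex 11.483 25.481 0.000
      vertex 3.616 21.678 0.000
      vertex 12.773 12.773 8.509
    endloop
  endfacet
  facet normal -0.5275 0.2371 0.8158
    outer loop
      vertex 3.616 21.678 0.000
      vertex 0.034 13.709 0.000
      vertex 12.773 12.773 8.509
    endloop
  endfacet
  facet normal -0.5565 -0.1575 0.8158
    outer loop
      vertex 0.034 13.709 0.000
      vertex 2.413 5.302 0.000
      vertex 12.773 12.773 8.509
    endloop
  endfacet
  facet normal -0.3251 -0.4783 0.8158
    outer loop
      vertex 2.413 5.302 0.000
      vertex 9.639 0.390 0.000
      vertex 12.773 12.773 8.509
    endloop
  endfacet
  facet normal 0.0584 -0.5754 0.8158
    outer loop
      vertex 9.639 0.390 0.000
      vertex 18.332 1.273 0.000
      vertex 12.773 12.773 8.509
    endloop
  endfacet
  facet normal 0.4146 -0.4032 0.8158
    outer loop
      vertex 18.332 1.273 0.000
      vertex 24.423 7.536 0.000
      vertex 12.773 12.773 8.509
    endloop
  endfacet
  facet normal 0.5768 -0.0424 0.8158
    outer loop
      vertex 24.423 7.536 0.000
      vertex 25.064 16.250 0.000
      vertex 12.773 12.773 8.509
    endloop
  endfacet
endsolid part

The G0 Z moves step by Δz≈1.216 mm. The G1 loops shrink linearly with z, so the solid tapers from its base footprint up to z≈8.51. Closing with a flat bottom cap and the tapered top and triangulating gives 16 facets — a regular 9-sided pyramid, base circumscribed radius ≈ 12.8 mm, apex at z ≈ 8.51 mm.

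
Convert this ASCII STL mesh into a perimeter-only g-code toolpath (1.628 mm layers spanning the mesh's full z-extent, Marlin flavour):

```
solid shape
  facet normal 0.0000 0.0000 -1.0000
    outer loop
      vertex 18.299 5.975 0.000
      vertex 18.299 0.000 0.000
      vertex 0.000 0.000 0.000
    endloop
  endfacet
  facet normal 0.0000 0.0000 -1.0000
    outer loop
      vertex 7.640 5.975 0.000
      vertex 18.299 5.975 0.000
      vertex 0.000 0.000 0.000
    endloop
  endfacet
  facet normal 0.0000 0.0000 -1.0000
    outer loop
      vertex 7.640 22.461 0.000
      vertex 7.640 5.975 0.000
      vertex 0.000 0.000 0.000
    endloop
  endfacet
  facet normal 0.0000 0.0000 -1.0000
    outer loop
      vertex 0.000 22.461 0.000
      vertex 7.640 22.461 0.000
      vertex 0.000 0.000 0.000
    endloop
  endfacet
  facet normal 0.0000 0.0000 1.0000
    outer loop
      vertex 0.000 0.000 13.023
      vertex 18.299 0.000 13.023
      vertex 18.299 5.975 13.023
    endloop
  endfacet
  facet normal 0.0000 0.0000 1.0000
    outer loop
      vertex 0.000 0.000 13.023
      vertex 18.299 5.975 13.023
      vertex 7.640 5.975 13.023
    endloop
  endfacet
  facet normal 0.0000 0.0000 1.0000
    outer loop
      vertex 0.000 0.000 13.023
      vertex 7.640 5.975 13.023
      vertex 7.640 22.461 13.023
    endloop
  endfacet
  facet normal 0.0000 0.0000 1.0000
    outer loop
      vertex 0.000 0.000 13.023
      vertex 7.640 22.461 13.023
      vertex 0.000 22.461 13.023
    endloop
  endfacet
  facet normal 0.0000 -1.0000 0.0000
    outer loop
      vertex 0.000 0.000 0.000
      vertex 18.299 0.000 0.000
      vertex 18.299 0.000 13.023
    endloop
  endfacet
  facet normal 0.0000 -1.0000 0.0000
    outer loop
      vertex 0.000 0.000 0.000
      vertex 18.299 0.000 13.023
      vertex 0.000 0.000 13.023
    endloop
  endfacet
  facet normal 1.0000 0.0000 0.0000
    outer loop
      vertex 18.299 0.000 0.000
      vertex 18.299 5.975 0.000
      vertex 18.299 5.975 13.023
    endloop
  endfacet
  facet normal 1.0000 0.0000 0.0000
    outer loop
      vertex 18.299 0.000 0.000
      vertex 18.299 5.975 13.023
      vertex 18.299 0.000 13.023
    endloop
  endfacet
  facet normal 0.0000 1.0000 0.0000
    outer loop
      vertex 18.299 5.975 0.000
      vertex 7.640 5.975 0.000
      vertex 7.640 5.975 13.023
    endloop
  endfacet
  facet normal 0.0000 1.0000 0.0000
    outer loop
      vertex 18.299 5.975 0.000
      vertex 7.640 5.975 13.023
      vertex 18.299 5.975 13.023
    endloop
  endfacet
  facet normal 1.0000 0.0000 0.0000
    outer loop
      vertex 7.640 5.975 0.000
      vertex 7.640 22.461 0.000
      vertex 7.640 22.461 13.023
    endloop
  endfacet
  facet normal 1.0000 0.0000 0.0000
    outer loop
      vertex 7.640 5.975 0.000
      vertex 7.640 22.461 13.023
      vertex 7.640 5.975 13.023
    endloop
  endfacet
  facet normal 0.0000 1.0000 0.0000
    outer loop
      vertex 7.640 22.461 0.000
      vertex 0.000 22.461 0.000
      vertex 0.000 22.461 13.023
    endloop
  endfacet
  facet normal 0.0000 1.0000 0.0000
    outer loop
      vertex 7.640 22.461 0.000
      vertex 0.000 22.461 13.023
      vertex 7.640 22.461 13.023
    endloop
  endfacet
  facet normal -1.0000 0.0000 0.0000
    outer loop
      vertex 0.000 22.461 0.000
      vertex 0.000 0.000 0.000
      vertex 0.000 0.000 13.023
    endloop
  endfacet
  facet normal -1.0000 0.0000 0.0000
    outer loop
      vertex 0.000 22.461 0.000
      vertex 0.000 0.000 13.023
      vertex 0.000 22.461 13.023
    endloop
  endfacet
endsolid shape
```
; perimeter-only toolpath
G21 ; units = mm
G90 ; absolute positioning
G28 ; home
; layer 1
G0 Z1.628
G0 X0.000 Y0.000
G1 X18.299 Y0.000
G1 X18.299 Y5.975
G1 X7.640 Y5.975
G1 X7.640 Y22.461
G1 X0.000 Y22.461
G1 X0.000 Y0.000
; layer 2
G0 Z3.256
G0 X0.000 Y0.000
G1 X18.299 Y0.000
G1 X18.299 Y5.975
G1 X7.640 Y5.975
G1 X7.640 Y22.461
G1 X0.000 Y22.461
G1 X0.000 Y0.000
; layer 3
G0 Z4.884
G0 X0.000 Y0.000
G1 X18.299 Y0.000
G1 X18.299 Y5.975
G1 X7.640 Y5.975
G1 X7.640 Y22.461
G1 X0.000 Y22.461
G1 X0.000 Y0.000
; layer 4
G0 Z6.511
G0 X0.000 Y0.000
G1 X18.299 Y0.000
G1 X18.299 Y5.975
G1 X7.640 Y5.975
G1 X7.640 Y22.461
G1 X0.000 Y22.461
G1 X0.000 Y0.000
; layer 5
G0 Z8.139
G0 X0.000 Y0.000
G1 X18.299 Y0.000
G1 X18.299 Y5.975
G1 X7.640 Y5.975
G1 X7.640 Y22.461
G1 X0.000 Y22.461
G1 X0.000 Y0.000
; layer 6
G0 Z9.767
G0 X0.000 Y0.000
G1 X18.299 Y0.000
G1 X18.299 Y5.975
G1 X7.640 Y5.975
G1 X7.640 Y22.461
G1 X0.000 Y22.461
G1 X0.000 Y0.000
; layer 7
G0 Z11.395
G0 X0.000 Y0.000
G1 X18.299 Y0.000
G1 X18.299 Y5.975
G1 X7.640 Y5.975
G1 X7.640 Y22.461
G1 X0.000 Y22.461
G1 X0.000 Y0.000
; layer 8
G0 Z13.023
G0 X0.000 Y0.000
G1 X18.299 Y0.000
G1 X18.299 Y5.975
G1 X7.640 Y5.975
G1 X7.640 Y22.461
G1 X0.000 Y22.461
G1 X0.000 Y0.000
M2 ; end

The solid is an L-shaped prism: outer 18.3 × 22.5 mm, arm thicknesses ≈ 5.97 mm (horizontal) and 7.64 mm (vertical), extruded 13 mm in z. Slicing at Δz = 1.628 mm — 8 equal slices spanning the solid's height, so layer i sits at z = i·h/8 — gives 8 non-empty perimeters. Each is a 6-segment closed polygon; G0 lifts to the layer z and rapids to the start vertex, then G1 traces the edges.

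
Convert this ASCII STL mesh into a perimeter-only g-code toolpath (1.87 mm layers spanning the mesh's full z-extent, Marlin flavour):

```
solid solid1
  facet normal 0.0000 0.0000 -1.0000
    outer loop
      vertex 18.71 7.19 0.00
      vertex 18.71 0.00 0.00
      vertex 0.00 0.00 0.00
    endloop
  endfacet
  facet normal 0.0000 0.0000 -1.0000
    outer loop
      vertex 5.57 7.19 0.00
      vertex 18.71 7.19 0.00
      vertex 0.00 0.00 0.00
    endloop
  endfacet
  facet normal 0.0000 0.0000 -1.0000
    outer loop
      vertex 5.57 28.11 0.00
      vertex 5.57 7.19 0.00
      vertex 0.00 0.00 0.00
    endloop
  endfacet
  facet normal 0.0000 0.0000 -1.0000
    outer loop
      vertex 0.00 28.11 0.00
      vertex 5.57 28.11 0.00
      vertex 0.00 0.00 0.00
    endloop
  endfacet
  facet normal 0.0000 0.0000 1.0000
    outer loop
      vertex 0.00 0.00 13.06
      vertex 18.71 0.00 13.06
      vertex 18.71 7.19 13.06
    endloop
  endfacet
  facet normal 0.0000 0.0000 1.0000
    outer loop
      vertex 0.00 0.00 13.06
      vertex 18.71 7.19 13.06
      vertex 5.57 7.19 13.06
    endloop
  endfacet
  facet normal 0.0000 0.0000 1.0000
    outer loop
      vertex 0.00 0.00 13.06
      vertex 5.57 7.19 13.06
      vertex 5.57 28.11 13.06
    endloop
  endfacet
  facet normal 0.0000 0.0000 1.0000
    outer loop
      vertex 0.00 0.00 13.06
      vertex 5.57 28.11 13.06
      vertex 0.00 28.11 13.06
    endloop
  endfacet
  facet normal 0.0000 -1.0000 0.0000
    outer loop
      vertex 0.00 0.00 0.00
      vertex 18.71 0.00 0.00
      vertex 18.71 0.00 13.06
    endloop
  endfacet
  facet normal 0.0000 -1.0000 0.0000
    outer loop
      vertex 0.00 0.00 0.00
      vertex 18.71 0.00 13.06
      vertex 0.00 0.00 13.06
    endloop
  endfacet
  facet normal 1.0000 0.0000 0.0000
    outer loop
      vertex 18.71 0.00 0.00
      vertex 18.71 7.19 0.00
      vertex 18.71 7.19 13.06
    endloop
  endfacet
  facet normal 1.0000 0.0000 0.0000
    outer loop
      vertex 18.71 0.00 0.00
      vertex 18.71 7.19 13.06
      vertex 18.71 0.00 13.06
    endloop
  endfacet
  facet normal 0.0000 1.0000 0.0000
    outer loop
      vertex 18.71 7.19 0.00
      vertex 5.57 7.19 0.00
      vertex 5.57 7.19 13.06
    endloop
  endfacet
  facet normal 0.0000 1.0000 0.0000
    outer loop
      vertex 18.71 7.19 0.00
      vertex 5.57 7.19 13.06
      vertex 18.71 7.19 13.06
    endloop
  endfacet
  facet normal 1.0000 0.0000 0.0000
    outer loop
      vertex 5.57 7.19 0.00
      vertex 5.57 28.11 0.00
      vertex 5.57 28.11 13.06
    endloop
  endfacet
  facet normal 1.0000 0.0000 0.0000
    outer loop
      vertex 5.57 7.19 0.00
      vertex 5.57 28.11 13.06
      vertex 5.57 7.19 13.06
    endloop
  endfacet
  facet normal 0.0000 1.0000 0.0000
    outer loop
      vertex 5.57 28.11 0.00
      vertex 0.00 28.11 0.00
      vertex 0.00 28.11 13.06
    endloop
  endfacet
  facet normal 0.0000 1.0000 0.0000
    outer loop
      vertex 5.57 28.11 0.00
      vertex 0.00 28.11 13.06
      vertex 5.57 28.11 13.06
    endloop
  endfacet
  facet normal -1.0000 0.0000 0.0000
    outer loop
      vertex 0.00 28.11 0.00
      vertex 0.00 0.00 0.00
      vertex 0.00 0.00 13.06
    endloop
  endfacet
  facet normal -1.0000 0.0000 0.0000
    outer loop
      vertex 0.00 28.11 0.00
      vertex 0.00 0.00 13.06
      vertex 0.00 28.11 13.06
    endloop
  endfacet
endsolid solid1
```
; perimeter-only toolpath
G21 ; units = mm
G90 ; absolute positioning
G28 ; home
; layer 1
G0 Z1.87
G0 X0.00 Y0.00
G1 X18.71 Y0.00
G1 X18.71 Y7.19
G1 X5.57 Y7.19
G1 X5.57 Y28.11
G1 X0.00 Y28.11
G1 X0.00 Y0.00
; layer 2
G0 Z3.73
G0 X0.00 Y0.00
G1 X18.71 Y0.00
G1 X18.71 Y7.19
G1 X5.57 Y7.19
G1 X5.57 Y28.11
G1 X0.00 Y28.11
G1 X0.00 Y0.00
; layer 3
G0 Z5.60
G0 X0.00 Y0.00
G1 X18.71 Y0.00
G1 X18.71 Y7.19
G1 X5.57 Y7.19
G1 X5.57 Y28.11
G1 X0.00 Y28.11
G1 X0.00 Y0.00
; layer 4
G0 Z7.46
G0 X0.00 Y0.00
G1 X18.71 Y0.00
G1 X18.71 Y7.19
G1 X5.57 Y7.19
G1 X5.57 Y28.11
G1 X0.00 Y28.11
G1 X0.00 Y0.00
; layer 5
G0 Z9.33
G0 X0.00 Y0.00
G1 X18.71 Y0.00
G1 X18.71 Y7.19
G1 X5.57 Y7.19
G1 X5.57 Y28.11
G1 X0.00 Y28.11
G1 X0.00 Y0.00
; layer 6
G0 Z11.19
G0 X0.00 Y0.00
G1 X18.71 Y0.00
G1 X18.71 Y7.19
G1 X5.57 Y7.19
G1 X5.57 Y28.11
G1 X0.00 Y28.11
G1 X0.00 Y0.00
; layer 7
G0 Z13.06
G0 X0.00 Y0.00
G1 X18.71 Y0.00
G1 X18.71 Y7.19
G1 X5.57 Y7.19
G1 X5.57 Y28.11
G1 X0.00 Y28.11
G1 X0.00 Y0.00
M2 ; end

The solid is an L-shaped prism: outer 18.7 × 28.1 mm, arm thicknesses ≈ 7.19 mm (horizontal) and 5.57 mm (vertical), extruded 13.1 mm in z. Slicing at Δz = 1.87 mm — 7 equal slices spanning the solid's height, so layer i sits at z = i·h/7 — gives 7 non-empty perimeters. Each is a 6-segment closed polygon; G0 lifts to the layer z and rapids to the start vertex, then G1 traces the edges.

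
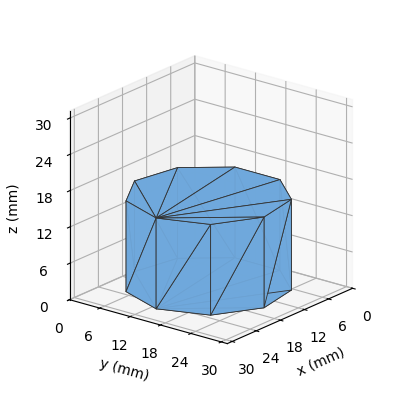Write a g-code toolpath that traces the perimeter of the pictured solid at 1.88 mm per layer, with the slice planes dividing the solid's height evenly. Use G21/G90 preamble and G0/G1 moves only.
Reading the render: the shape is a regular 9-sided prism (a cylinder approximated with 9 flat sides), circumscribed radius ≈ 13 mm, height ≈ 15 mm (dimensions read to the nearest mm from the axis ticks). For the g-code, the solid's height is divided into equal slices at the stated Δz and each level perimeter traced with G1 moves after a G0 lift.

; perimeter-only toolpath
G21 ; units = mm
G90 ; absolute positioning
G28 ; home
; layer 1
G0 Z1.88
G0 X26.00 Y13.00
G1 X22.96 Y21.36
G1 X15.26 Y25.80
G1 X6.50 Y24.26
G1 X0.78 Y17.45
G1 X0.78 Y8.55
G1 X6.50 Y1.74
G1 X15.26 Y0.20
G1 X22.96 Y4.64
G1 X26.00 Y13.00
; layer 2
G0 Z3.75
G0 X26.00 Y13.00
G1 X22.96 Y21.36
G1 X15.26 Y25.80
G1 X6.50 Y24.26
G1 X0.78 Y17.45
G1 X0.78 Y8.55
G1 X6.50 Y1.74
G1 X15.26 Y0.20
G1 X22.96 Y4.64
G1 X26.00 Y13.00
; layer 3
G0 Z5.62
G0 X26.00 Y13.00
G1 X22.96 Y21.36
G1 X15.26 Y25.80
G1 X6.50 Y24.26
G1 X0.78 Y17.45
G1 X0.78 Y8.55
G1 X6.50 Y1.74
G1 X15.26 Y0.20
G1 X22.96 Y4.64
G1 X26.00 Y13.00
; layer 4
G0 Z7.50
G0 X26.00 Y13.00
G1 X22.96 Y21.36
G1 X15.26 Y25.80
G1 X6.50 Y24.26
G1 X0.78 Y17.45
G1 X0.78 Y8.55
G1 X6.50 Y1.74
G1 X15.26 Y0.20
G1 X22.96 Y4.64
G1 X26.00 Y13.00
; layer 5
G0 Z9.38
G0 X26.00 Y13.00
G1 X22.96 Y21.36
G1 X15.26 Y25.80
G1 X6.50 Y24.26
G1 X0.78 Y17.45
G1 X0.78 Y8.55
G1 X6.50 Y1.74
G1 X15.26 Y0.20
G1 X22.96 Y4.64
G1 X26.00 Y13.00
; layer 6
G0 Z11.25
G0 X26.00 Y13.00
G1 X22.96 Y21.36
G1 X15.26 Y25.80
G1 X6.50 Y24.26
G1 X0.78 Y17.45
G1 X0.78 Y8.55
G1 X6.50 Y1.74
G1 X15.26 Y0.20
G1 X22.96 Y4.64
G1 X26.00 Y13.00
; layer 7
G0 Z13.12
G0 X26.00 Y13.00
G1 X22.96 Y21.36
G1 X15.26 Y25.80
G1 X6.50 Y24.26
G1 X0.78 Y17.45
G1 X0.78 Y8.55
G1 X6.50 Y1.74
G1 X15.26 Y0.20
G1 X22.96 Y4.64
G1 X26.00 Y13.00
; layer 8
G0 Z15.00
G0 X26.00 Y13.00
G1 X22.96 Y21.36
G1 X15.26 Y25.80
G1 X6.50 Y24.26
G1 X0.78 Y17.45
G1 X0.78 Y8.55
G1 X6.50 Y1.74
G1 X15.26 Y0.20
G1 X22.96 Y4.64
G1 X26.00 Y13.00
M2 ; end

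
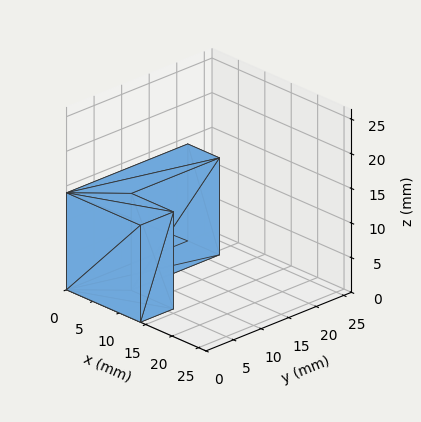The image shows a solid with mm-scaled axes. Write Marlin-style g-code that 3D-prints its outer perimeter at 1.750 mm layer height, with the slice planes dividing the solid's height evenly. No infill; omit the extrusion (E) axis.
Reading the render: the shape is an L-shaped prism: outer 14 × 22 mm, arm thicknesses ≈ 6 mm (horizontal) and 6 mm (vertical), extruded 14 mm in z (dimensions read to the nearest mm from the axis ticks). For the g-code, the solid's height is divided into equal slices at the stated Δz and each level perimeter traced with G1 moves after a G0 lift.

; perimeter-only toolpath
G21 ; units = mm
G90 ; absolute positioning
G28 ; home
; layer 1
G0 Z1.750
G0 X0.000 Y0.000
G1 X14.000 Y0.000
G1 X14.000 Y6.000
G1 X6.000 Y6.000
G1 X6.000 Y22.000
G1 X0.000 Y22.000
G1 X0.000 Y0.000
; layer 2
G0 Z3.500
G0 X0.000 Y0.000
G1 X14.000 Y0.000
G1 X14.000 Y6.000
G1 X6.000 Y6.000
G1 X6.000 Y22.000
G1 X0.000 Y22.000
G1 X0.000 Y0.000
; layer 3
G0 Z5.250
G0 X0.000 Y0.000
G1 X14.000 Y0.000
G1 X14.000 Y6.000
G1 X6.000 Y6.000
G1 X6.000 Y22.000
G1 X0.000 Y22.000
G1 X0.000 Y0.000
; layer 4
G0 Z7.000
G0 X0.000 Y0.000
G1 X14.000 Y0.000
G1 X14.000 Y6.000
G1 X6.000 Y6.000
G1 X6.000 Y22.000
G1 X0.000 Y22.000
G1 X0.000 Y0.000
; layer 5
G0 Z8.750
G0 X0.000 Y0.000
G1 X14.000 Y0.000
G1 X14.000 Y6.000
G1 X6.000 Y6.000
G1 X6.000 Y22.000
G1 X0.000 Y22.000
G1 X0.000 Y0.000
; layer 6
G0 Z10.500
G0 X0.000 Y0.000
G1 X14.000 Y0.000
G1 X14.000 Y6.000
G1 X6.000 Y6.000
G1 X6.000 Y22.000
G1 X0.000 Y22.000
G1 X0.000 Y0.000
; layer 7
G0 Z12.250
G0 X0.000 Y0.000
G1 X14.000 Y0.000
G1 X14.000 Y6.000
G1 X6.000 Y6.000
G1 X6.000 Y22.000
G1 X0.000 Y22.000
G1 X0.000 Y0.000
; layer 8
G0 Z14.000
G0 X0.000 Y0.000
G1 X14.000 Y0.000
G1 X14.000 Y6.000
G1 X6.000 Y6.000
G1 X6.000 Y22.000
G1 X0.000 Y22.000
G1 X0.000 Y0.000
M2 ; end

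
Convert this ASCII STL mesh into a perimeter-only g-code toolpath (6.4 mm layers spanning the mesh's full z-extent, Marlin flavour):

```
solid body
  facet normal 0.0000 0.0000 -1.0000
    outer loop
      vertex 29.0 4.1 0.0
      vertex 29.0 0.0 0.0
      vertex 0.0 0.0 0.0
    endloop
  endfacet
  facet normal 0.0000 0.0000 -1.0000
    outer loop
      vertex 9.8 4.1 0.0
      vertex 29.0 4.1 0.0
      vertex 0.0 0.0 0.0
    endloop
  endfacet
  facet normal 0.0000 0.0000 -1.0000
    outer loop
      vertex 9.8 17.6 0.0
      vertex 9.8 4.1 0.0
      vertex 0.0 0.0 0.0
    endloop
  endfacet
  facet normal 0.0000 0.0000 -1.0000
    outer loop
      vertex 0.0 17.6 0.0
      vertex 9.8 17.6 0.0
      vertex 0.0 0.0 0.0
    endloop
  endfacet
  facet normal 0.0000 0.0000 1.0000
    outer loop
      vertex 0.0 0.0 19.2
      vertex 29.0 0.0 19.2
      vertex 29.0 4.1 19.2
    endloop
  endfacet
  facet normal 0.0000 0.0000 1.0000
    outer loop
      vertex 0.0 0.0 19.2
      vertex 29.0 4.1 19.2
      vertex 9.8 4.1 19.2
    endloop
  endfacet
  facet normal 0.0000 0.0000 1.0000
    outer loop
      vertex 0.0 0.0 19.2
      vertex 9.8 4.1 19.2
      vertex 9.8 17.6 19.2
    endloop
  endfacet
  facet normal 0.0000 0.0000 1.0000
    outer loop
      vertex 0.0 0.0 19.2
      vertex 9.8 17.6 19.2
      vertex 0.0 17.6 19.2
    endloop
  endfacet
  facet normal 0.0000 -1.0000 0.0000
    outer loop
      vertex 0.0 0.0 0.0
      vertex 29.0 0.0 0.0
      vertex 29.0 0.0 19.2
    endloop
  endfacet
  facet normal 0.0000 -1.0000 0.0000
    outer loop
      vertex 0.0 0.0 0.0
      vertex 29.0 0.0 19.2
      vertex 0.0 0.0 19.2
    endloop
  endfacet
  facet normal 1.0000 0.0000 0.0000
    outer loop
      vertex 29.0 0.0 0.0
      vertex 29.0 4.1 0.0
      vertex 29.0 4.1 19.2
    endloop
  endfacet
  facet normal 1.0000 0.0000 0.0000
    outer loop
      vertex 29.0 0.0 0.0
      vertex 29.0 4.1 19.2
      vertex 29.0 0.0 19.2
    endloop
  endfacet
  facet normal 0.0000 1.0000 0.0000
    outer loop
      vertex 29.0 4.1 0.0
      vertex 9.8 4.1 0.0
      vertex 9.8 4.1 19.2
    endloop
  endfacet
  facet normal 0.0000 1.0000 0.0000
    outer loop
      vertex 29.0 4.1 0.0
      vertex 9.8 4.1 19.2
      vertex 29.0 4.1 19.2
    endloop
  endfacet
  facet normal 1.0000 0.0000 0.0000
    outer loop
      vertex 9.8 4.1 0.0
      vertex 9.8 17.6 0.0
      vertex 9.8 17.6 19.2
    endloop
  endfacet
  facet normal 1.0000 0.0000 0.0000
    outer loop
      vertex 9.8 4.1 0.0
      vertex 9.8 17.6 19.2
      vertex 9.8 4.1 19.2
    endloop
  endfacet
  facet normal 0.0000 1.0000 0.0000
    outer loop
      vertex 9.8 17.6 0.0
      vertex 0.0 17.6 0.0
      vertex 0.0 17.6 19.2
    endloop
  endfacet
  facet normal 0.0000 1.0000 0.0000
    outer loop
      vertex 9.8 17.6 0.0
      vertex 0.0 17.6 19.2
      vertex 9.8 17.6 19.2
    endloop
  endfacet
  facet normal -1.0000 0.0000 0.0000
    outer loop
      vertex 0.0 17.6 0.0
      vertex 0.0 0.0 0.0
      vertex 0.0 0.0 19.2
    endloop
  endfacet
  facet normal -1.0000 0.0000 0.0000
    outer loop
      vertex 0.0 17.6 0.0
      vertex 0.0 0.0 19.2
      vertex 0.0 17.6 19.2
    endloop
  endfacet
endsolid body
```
; perimeter-only toolpath
G21 ; units = mm
G90 ; absolute positioning
G28 ; home
; layer 1
G0 Z6.4
G0 X0.0 Y0.0
G1 X29.0 Y0.0
G1 X29.0 Y4.1
G1 X9.8 Y4.1
G1 X9.8 Y17.6
G1 X0.0 Y17.6
G1 X0.0 Y0.0
; layer 2
G0 Z12.8
G0 X0.0 Y0.0
G1 X29.0 Y0.0
G1 X29.0 Y4.1
G1 X9.8 Y4.1
G1 X9.8 Y17.6
G1 X0.0 Y17.6
G1 X0.0 Y0.0
; layer 3
G0 Z19.2
G0 X0.0 Y0.0
G1 X29.0 Y0.0
G1 X29.0 Y4.1
G1 X9.8 Y4.1
G1 X9.8 Y17.6
G1 X0.0 Y17.6
G1 X0.0 Y0.0
M2 ; end

The solid is an L-shaped prism: outer 29 × 17.6 mm, arm thicknesses ≈ 4.1 mm (horizontal) and 9.8 mm (vertical), extruded 19.2 mm in z. Slicing at Δz = 6.4 mm — 3 equal slices spanning the solid's height, so layer i sits at z = i·h/3 — gives 3 non-empty perimeters. Each is a 6-segment closed polygon; G0 lifts to the layer z and rapids to the start vertex, then G1 traces the edges.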